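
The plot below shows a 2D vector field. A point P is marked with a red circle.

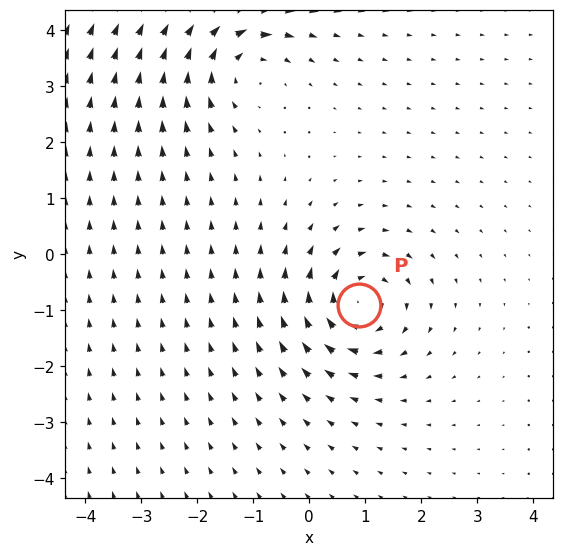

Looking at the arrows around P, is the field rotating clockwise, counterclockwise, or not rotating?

clockwise

Near P at (0.9, -0.9) the arrows circulate clockwise. The curl (z-component) there is about -4; negative curl means clockwise rotation.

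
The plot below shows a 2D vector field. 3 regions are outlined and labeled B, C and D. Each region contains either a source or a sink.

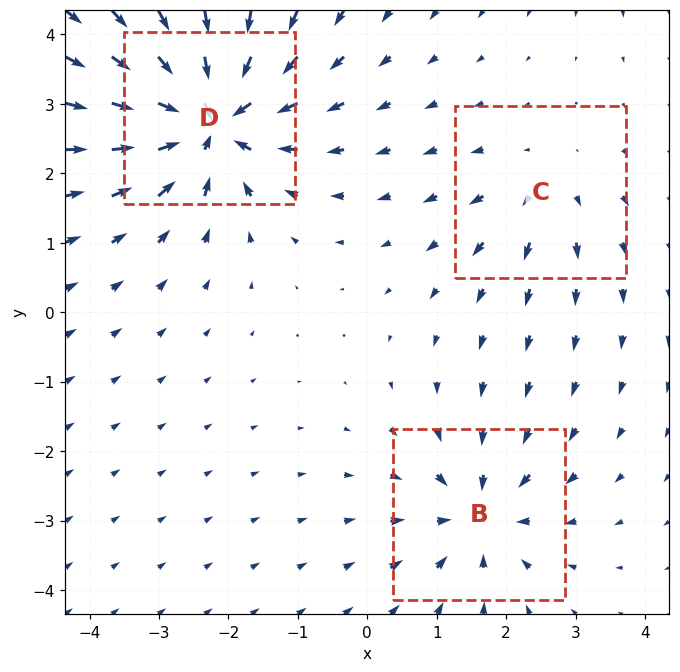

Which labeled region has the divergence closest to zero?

Divergence at each region's feature centre — B: about -4, C: about +2, D: about -6. Region C is closest to zero.

C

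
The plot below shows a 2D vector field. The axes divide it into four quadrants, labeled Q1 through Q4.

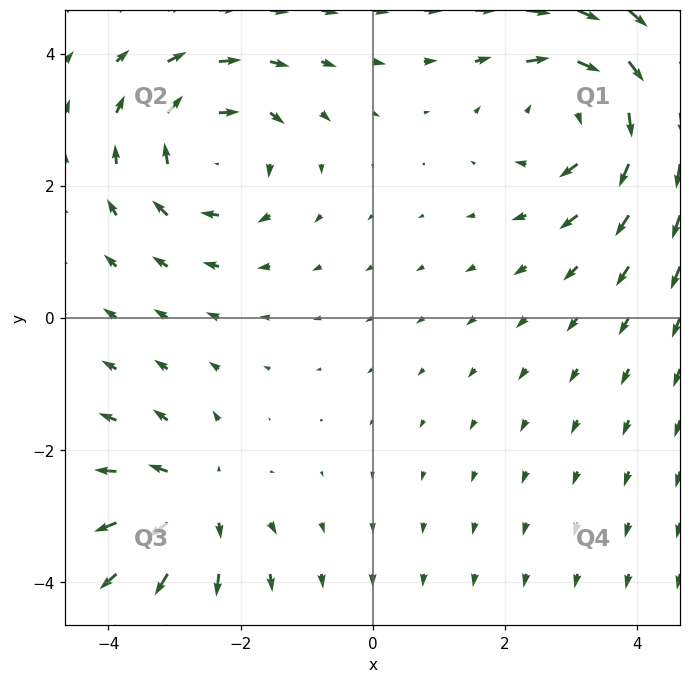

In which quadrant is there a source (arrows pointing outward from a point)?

Q3

The source sits at approximately (-2.7, -2.8), which lies in quadrant Q3. The divergence there is about +3, positive as expected for a source.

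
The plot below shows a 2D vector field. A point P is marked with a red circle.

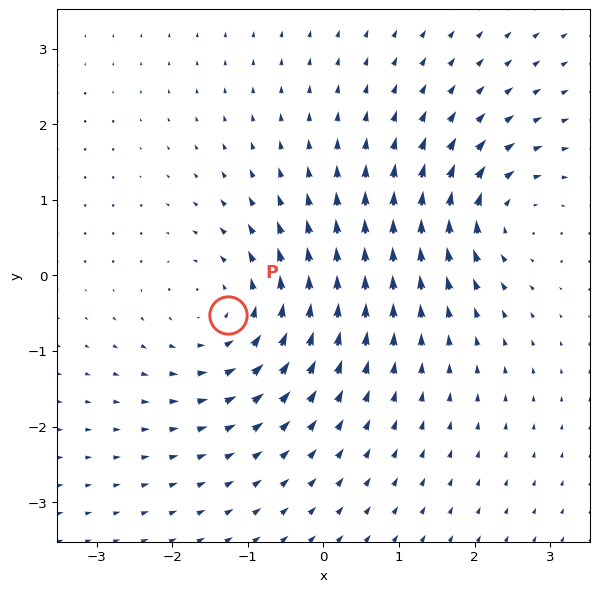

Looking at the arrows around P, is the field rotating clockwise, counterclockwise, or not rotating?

counterclockwise

Near P at (-1.3, -0.5) the arrows circulate counterclockwise. The curl (z-component) there is about +4; positive curl means counterclockwise rotation.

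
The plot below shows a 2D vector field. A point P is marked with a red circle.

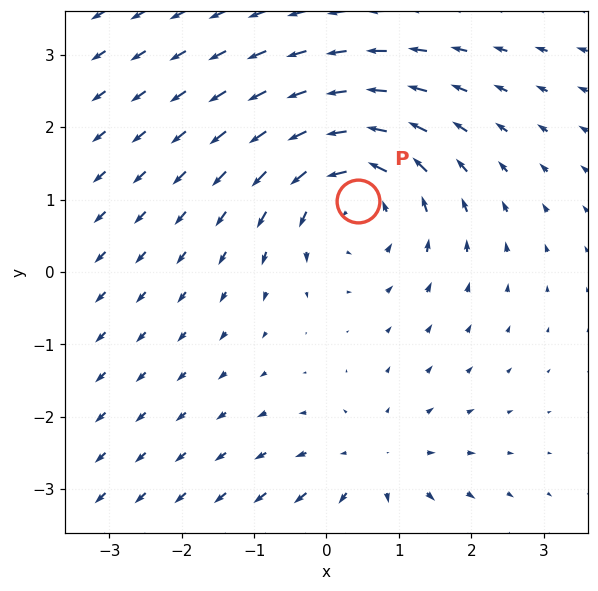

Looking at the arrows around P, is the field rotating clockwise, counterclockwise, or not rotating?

Near P at (0.4, 1.0) the arrows circulate counterclockwise. The curl (z-component) there is about +3; positive curl means counterclockwise rotation.

counterclockwise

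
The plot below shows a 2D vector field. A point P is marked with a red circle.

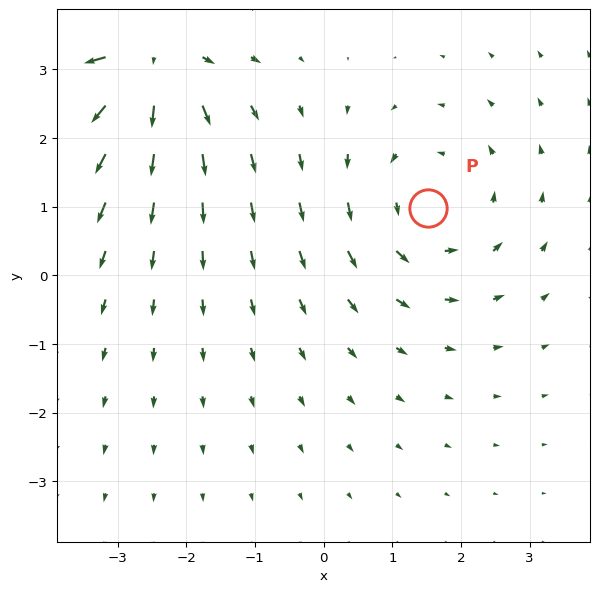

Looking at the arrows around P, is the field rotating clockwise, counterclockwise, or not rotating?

Near P at (1.5, 1.0) the arrows circulate counterclockwise. The curl (z-component) there is about +2; positive curl means counterclockwise rotation.

counterclockwise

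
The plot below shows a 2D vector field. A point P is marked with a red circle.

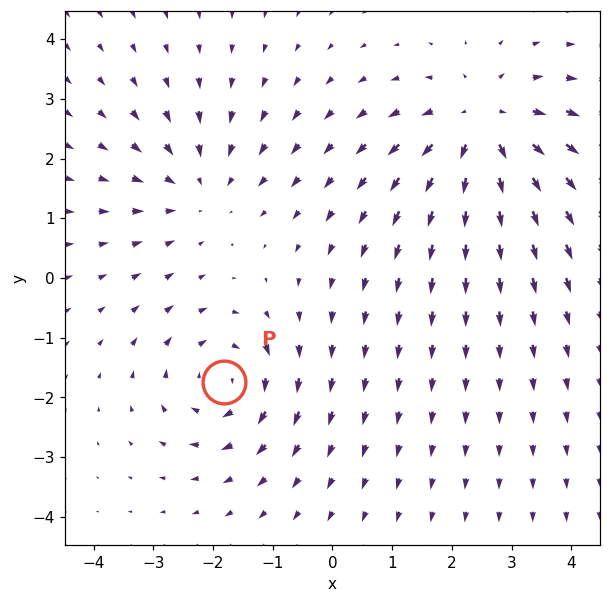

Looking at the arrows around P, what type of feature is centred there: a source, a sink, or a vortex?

vortex

At P (-1.8, -1.7) the arrows circulate clockwise. Divergence ≈0, curl about -4 — near-zero divergence with nonzero curl is a vortex.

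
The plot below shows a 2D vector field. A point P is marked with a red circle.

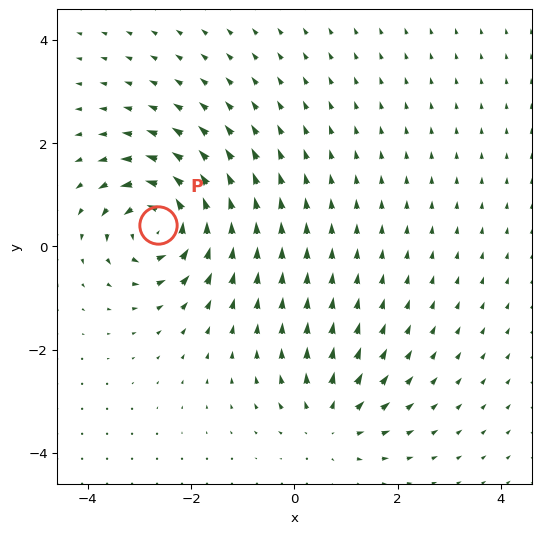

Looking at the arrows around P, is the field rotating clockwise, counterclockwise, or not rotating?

counterclockwise

Near P at (-2.6, 0.4) the arrows circulate counterclockwise. The curl (z-component) there is about +7; positive curl means counterclockwise rotation.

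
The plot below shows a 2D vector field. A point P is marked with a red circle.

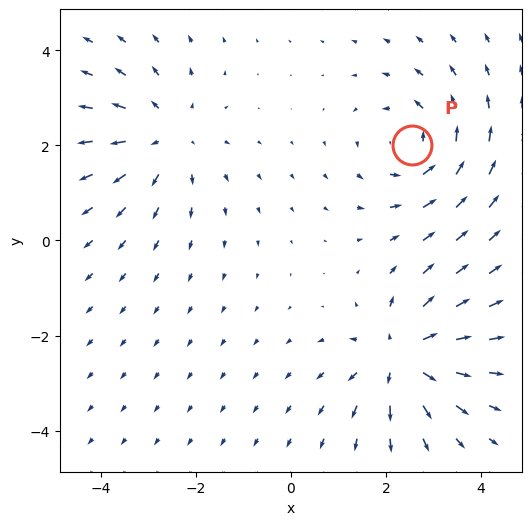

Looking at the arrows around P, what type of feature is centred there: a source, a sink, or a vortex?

vortex

At P (2.6, 2.0) the arrows circulate counterclockwise. Divergence ≈0, curl about +5 — near-zero divergence with nonzero curl is a vortex.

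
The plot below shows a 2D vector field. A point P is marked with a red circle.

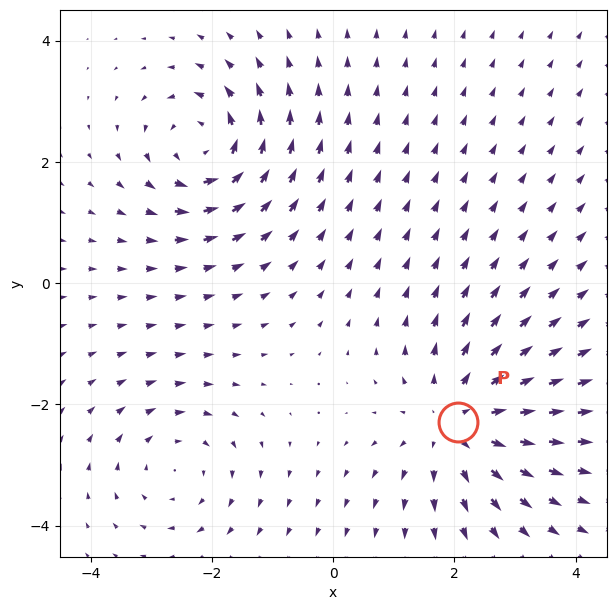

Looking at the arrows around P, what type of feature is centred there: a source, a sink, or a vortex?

source

At P (2.1, -2.3) the arrows spread outward. Divergence about +4, curl ≈0 — positive divergence with near-zero curl is a source.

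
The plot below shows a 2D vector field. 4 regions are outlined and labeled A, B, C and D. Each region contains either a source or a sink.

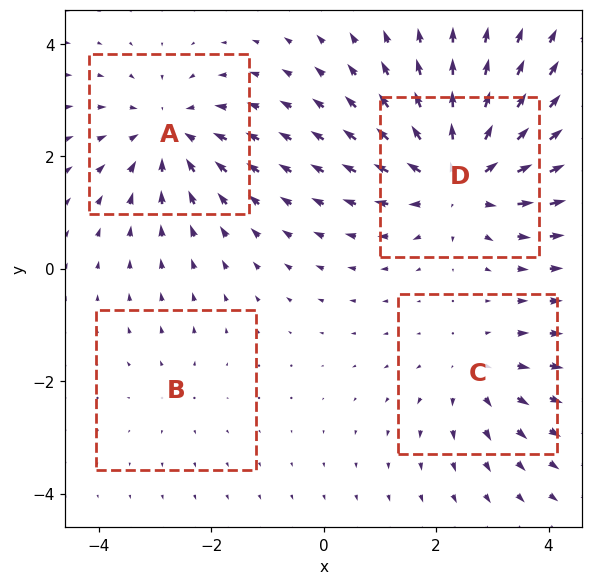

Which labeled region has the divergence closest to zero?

B

Divergence at each region's feature centre — A: about -5, B: about +2, C: about +3, D: about +7. Region B is closest to zero.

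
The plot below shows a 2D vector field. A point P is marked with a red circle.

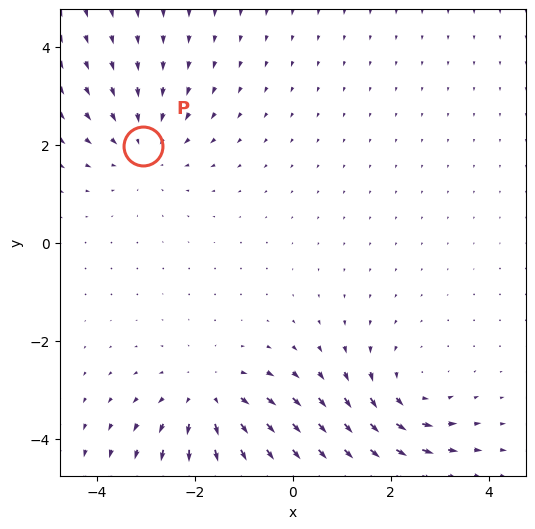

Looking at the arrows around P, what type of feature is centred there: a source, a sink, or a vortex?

At P (-3.1, 2.0) the arrows converge inward. Divergence about -2, curl ≈0 — negative divergence with near-zero curl is a sink.

sink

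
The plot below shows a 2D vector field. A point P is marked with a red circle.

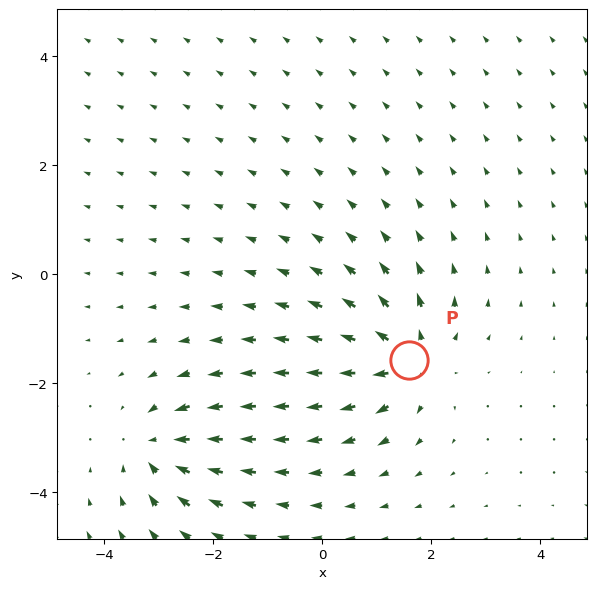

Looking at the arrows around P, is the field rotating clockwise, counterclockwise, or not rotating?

Near P at (1.6, -1.6) the arrows show no circulation. The curl there is ≈0.

not rotating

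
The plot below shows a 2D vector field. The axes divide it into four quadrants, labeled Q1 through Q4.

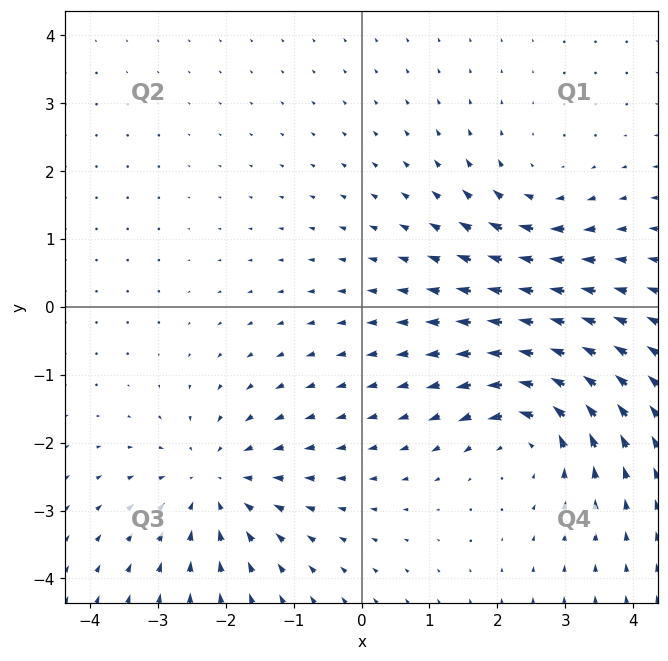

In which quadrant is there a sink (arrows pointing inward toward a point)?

The sink sits at approximately (-2.2, -2.6), which lies in quadrant Q3. The divergence there is about -4, negative as expected for a sink.

Q3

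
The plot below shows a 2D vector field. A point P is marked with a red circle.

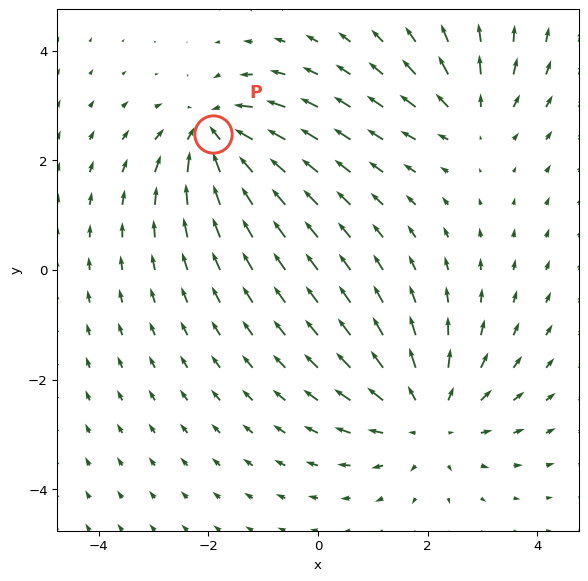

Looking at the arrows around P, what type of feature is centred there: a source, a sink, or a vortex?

sink

At P (-1.9, 2.5) the arrows converge inward. Divergence about -6, curl ≈0 — negative divergence with near-zero curl is a sink.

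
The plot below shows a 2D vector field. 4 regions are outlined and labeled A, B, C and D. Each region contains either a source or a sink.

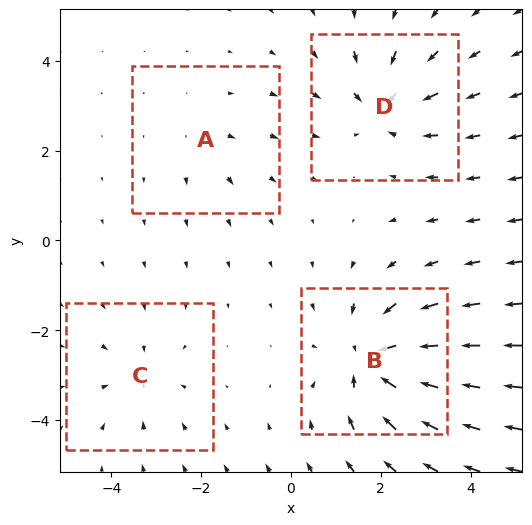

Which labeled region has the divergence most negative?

Divergence at each region's feature centre — A: about +2, B: about -6, C: about -3, D: about -5. Region B is most negative.

B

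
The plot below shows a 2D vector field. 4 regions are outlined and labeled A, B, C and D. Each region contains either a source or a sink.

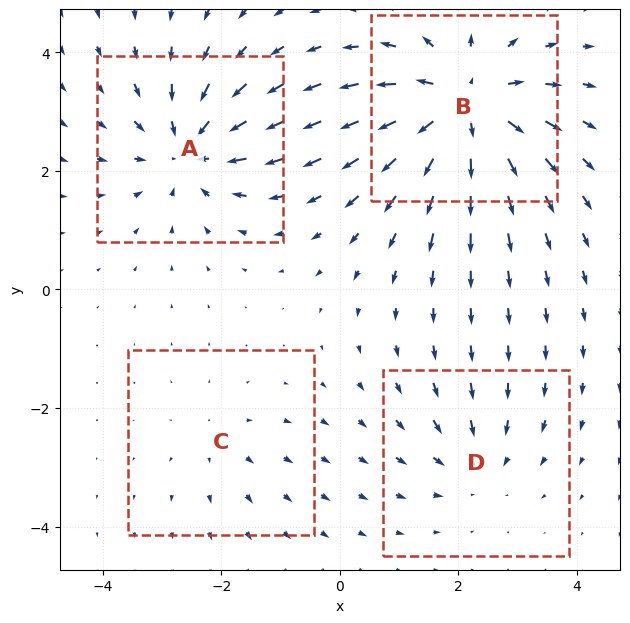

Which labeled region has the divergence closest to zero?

C

Divergence at each region's feature centre — A: about -5, B: about +7, C: about +2, D: about -3. Region C is closest to zero.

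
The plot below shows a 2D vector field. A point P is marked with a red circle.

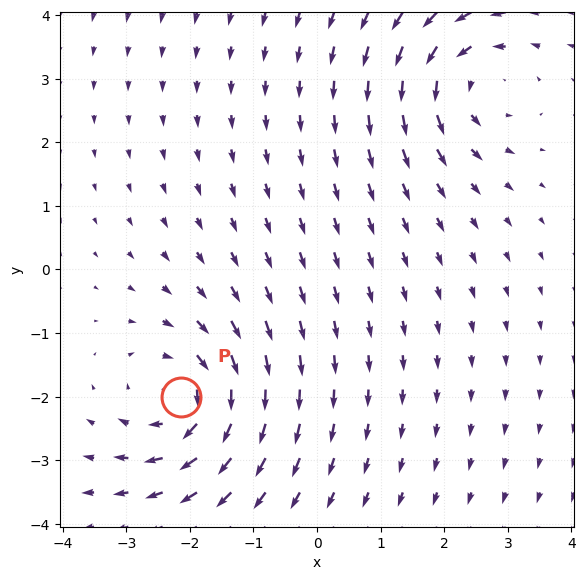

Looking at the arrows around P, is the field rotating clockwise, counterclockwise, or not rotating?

clockwise

Near P at (-2.1, -2.0) the arrows circulate clockwise. The curl (z-component) there is about -4; negative curl means clockwise rotation.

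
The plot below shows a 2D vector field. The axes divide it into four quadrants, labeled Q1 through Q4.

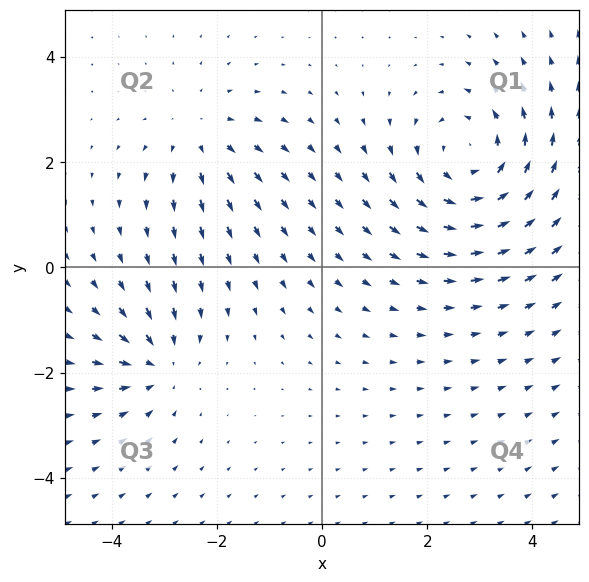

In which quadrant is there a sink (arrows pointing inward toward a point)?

Q3

The sink sits at approximately (-3.1, -1.9), which lies in quadrant Q3. The divergence there is about -3, negative as expected for a sink.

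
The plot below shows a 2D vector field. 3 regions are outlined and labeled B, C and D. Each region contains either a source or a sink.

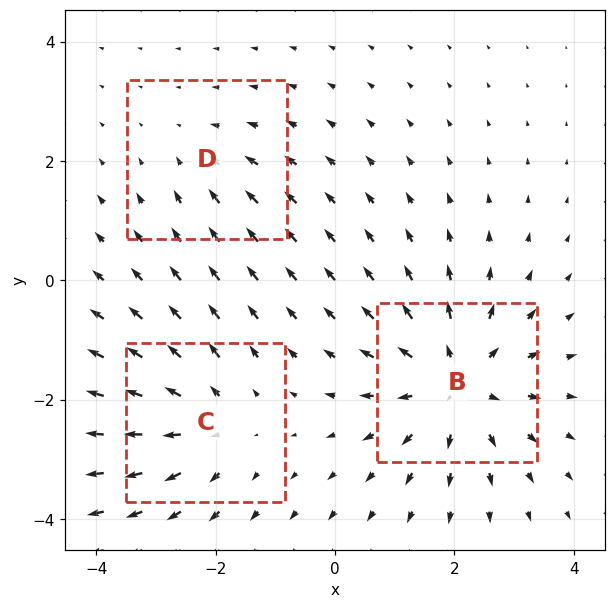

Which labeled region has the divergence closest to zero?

D

Divergence at each region's feature centre — B: about +5, C: about +3, D: about -2. Region D is closest to zero.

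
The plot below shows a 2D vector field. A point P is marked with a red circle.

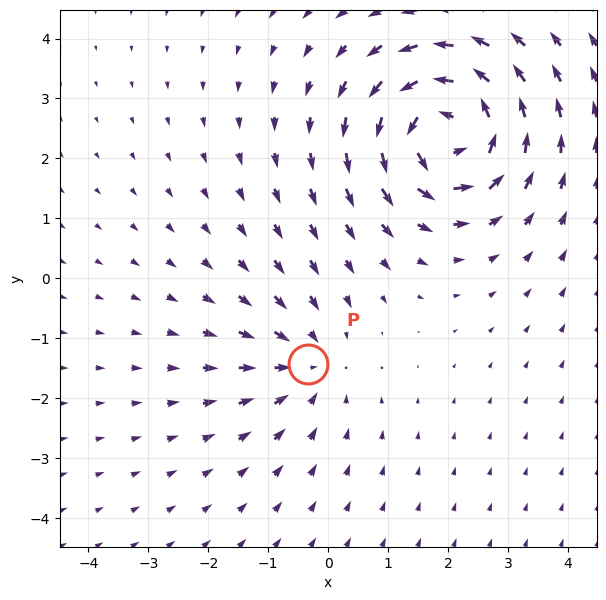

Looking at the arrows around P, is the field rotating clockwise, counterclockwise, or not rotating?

Near P at (-0.3, -1.4) the arrows show no circulation. The curl there is ≈0.

not rotating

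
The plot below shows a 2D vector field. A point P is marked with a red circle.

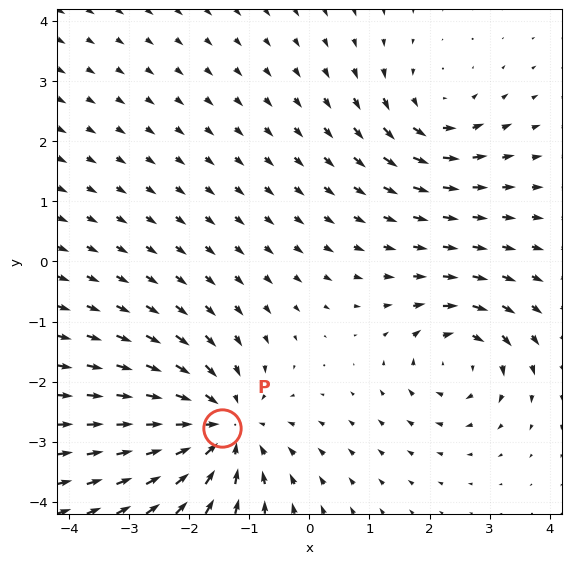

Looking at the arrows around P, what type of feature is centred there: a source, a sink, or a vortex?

At P (-1.5, -2.8) the arrows converge inward. Divergence about -4, curl ≈0 — negative divergence with near-zero curl is a sink.

sink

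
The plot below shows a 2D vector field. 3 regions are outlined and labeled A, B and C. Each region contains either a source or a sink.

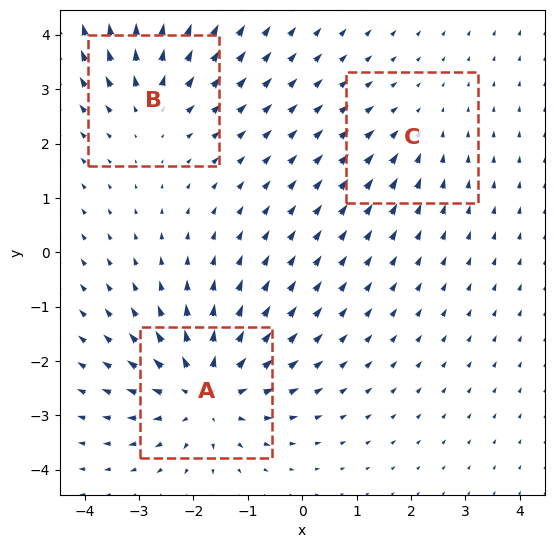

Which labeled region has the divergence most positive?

Divergence at each region's feature centre — A: about +5, B: about +3, C: about -2. Region A is most positive.

A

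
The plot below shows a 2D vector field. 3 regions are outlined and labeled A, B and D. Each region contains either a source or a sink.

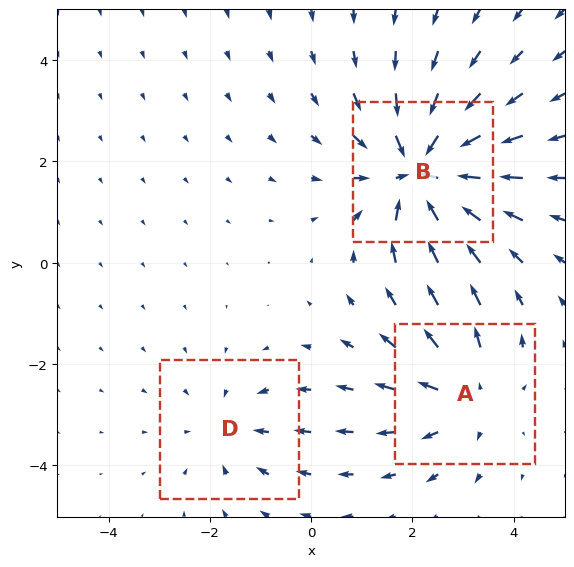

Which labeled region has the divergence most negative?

Divergence at each region's feature centre — A: about +3, B: about -5, D: about -2. Region B is most negative.

B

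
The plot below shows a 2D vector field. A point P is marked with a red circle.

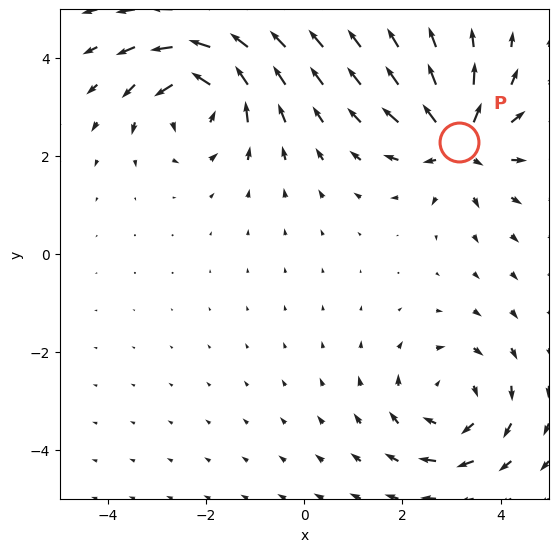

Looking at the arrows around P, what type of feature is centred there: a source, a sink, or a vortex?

At P (3.2, 2.3) the arrows spread outward. Divergence about +6, curl ≈0 — positive divergence with near-zero curl is a source.

source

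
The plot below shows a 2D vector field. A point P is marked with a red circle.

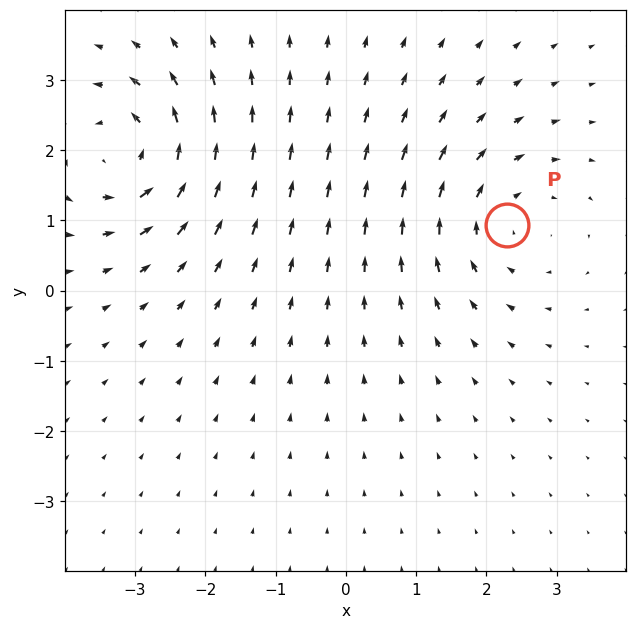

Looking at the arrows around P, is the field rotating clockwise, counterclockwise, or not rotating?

clockwise

Near P at (2.3, 0.9) the arrows circulate clockwise. The curl (z-component) there is about -3; negative curl means clockwise rotation.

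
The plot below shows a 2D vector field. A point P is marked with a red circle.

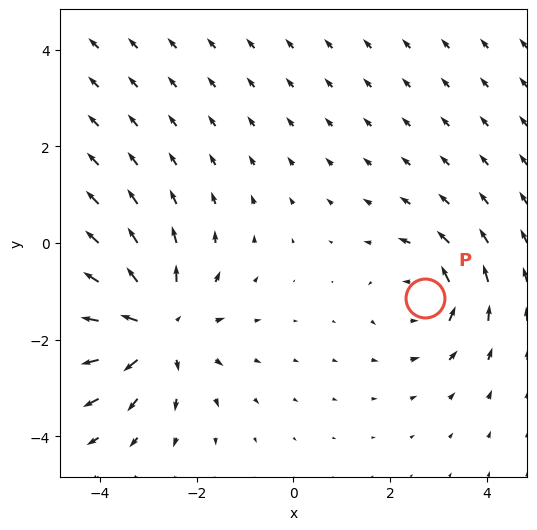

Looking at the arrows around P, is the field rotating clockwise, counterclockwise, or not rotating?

Near P at (2.7, -1.1) the arrows circulate counterclockwise. The curl (z-component) there is about +4; positive curl means counterclockwise rotation.

counterclockwise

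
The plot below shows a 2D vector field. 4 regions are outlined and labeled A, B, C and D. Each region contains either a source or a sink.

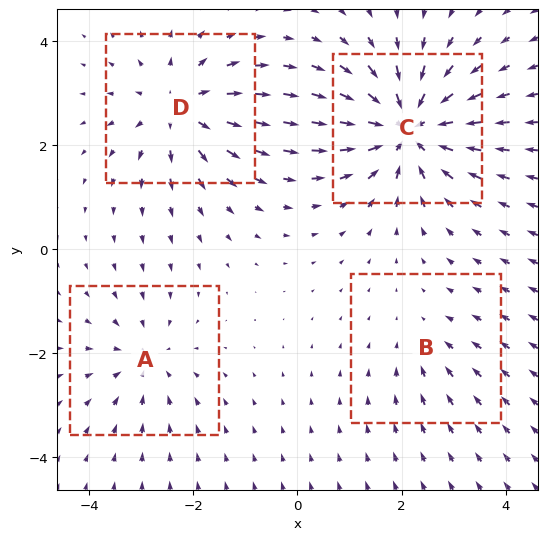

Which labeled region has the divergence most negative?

Divergence at each region's feature centre — A: about -3, B: about -2, C: about -7, D: about +5. Region C is most negative.

C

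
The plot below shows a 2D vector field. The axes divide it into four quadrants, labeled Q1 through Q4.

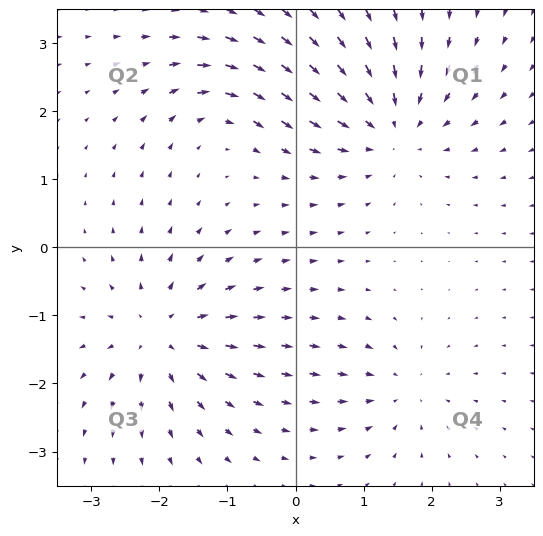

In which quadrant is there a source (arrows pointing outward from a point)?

Q3

The source sits at approximately (-2.0, -1.3), which lies in quadrant Q3. The divergence there is about +5, positive as expected for a source.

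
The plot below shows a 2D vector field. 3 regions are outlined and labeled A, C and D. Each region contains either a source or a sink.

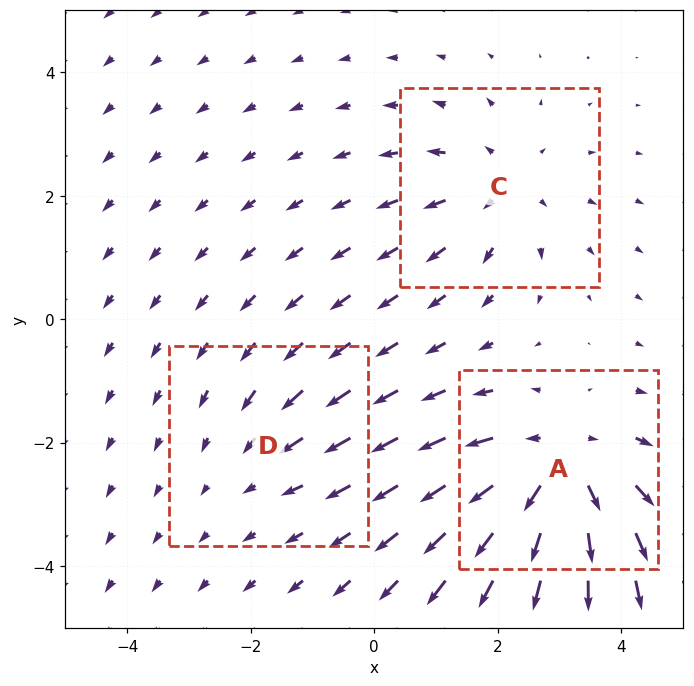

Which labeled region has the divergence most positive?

Divergence at each region's feature centre — A: about +4, C: about +3, D: about -2. Region A is most positive.

A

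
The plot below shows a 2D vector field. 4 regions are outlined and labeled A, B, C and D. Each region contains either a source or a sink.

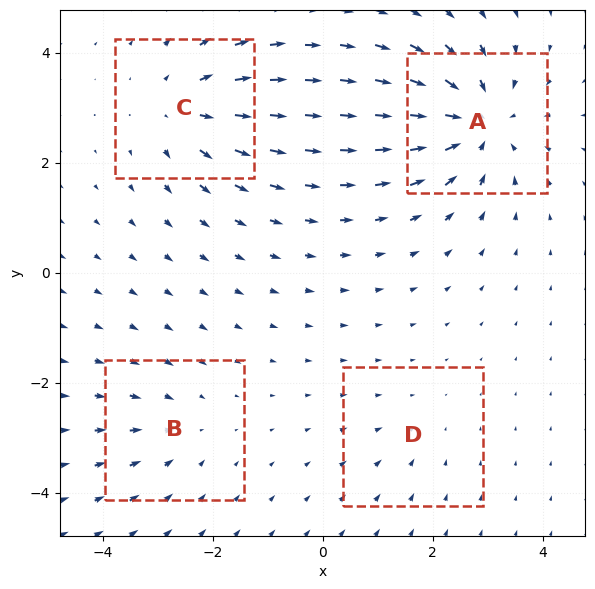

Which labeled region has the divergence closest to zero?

Divergence at each region's feature centre — A: about -7, B: about -3, C: about +5, D: about -2. Region D is closest to zero.

D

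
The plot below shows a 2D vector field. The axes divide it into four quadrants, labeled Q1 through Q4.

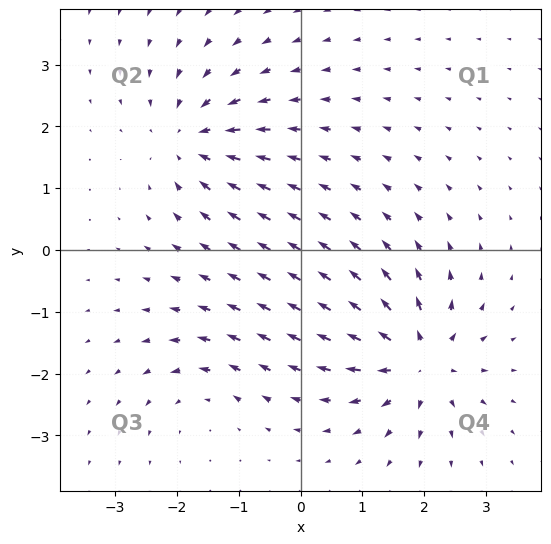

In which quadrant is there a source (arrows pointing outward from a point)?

The source sits at approximately (1.9, -1.8), which lies in quadrant Q4. The divergence there is about +7, positive as expected for a source.

Q4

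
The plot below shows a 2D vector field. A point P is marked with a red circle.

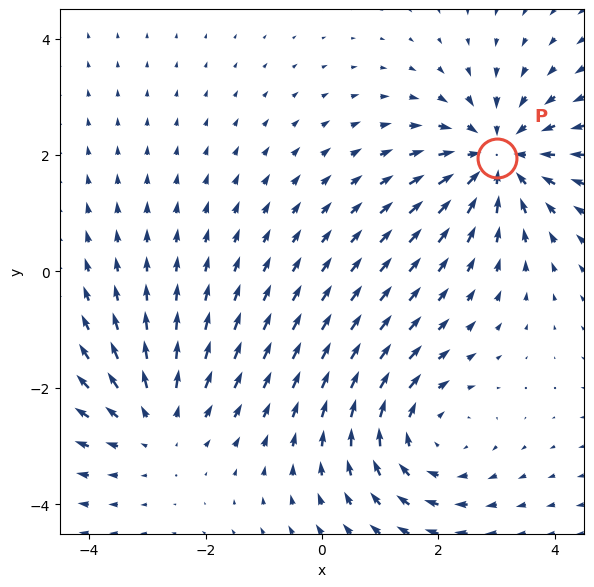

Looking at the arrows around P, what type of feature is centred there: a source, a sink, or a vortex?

sink

At P (3.0, 2.0) the arrows converge inward. Divergence about -4, curl ≈0 — negative divergence with near-zero curl is a sink.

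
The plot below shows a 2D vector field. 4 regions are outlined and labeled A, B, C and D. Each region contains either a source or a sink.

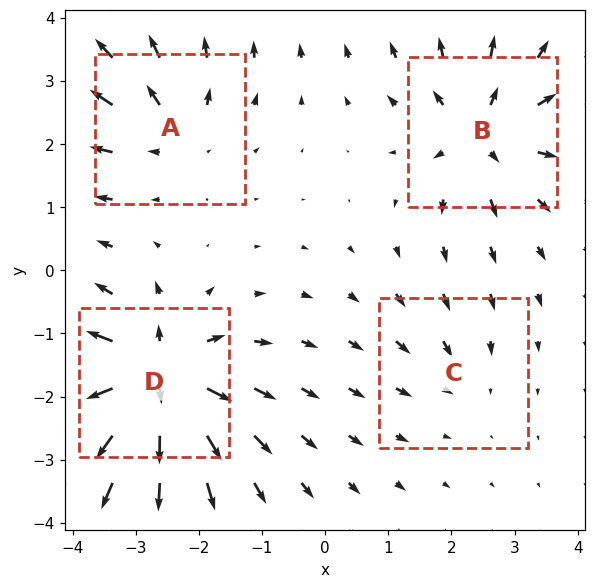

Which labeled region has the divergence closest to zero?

C

Divergence at each region's feature centre — A: about +4, B: about +6, C: about -3, D: about +9. Region C is closest to zero.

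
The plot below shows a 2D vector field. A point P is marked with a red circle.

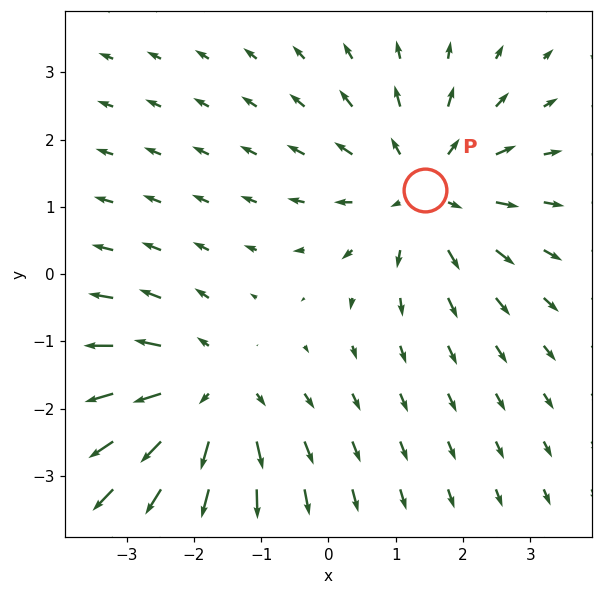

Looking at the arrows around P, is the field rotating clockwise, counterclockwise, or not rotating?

not rotating

Near P at (1.4, 1.3) the arrows show no circulation. The curl there is ≈0.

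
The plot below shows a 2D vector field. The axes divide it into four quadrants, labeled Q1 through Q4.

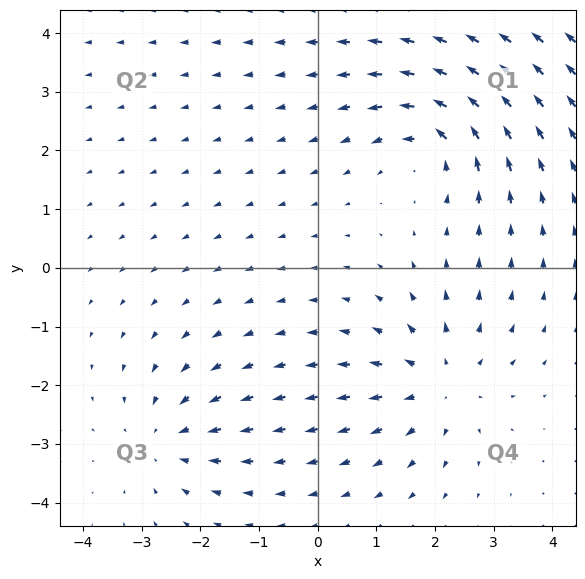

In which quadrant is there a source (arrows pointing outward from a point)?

Q4

The source sits at approximately (2.1, -2.0), which lies in quadrant Q4. The divergence there is about +4, positive as expected for a source.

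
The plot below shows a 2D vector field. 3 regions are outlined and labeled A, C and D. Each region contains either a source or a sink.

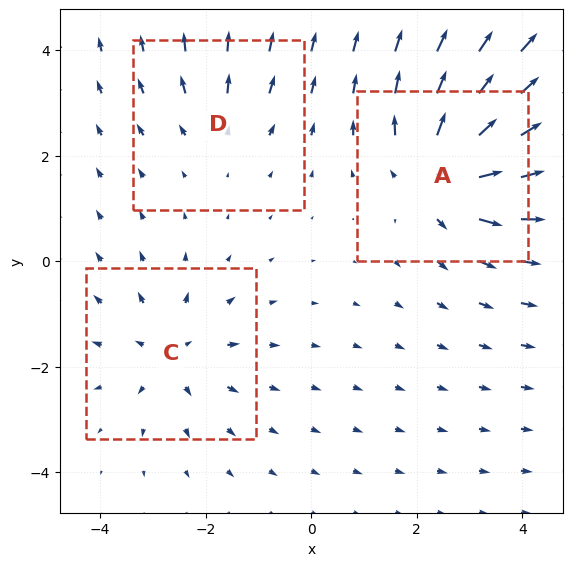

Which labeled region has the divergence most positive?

Divergence at each region's feature centre — A: about +5, C: about +3, D: about +2. Region A is most positive.

A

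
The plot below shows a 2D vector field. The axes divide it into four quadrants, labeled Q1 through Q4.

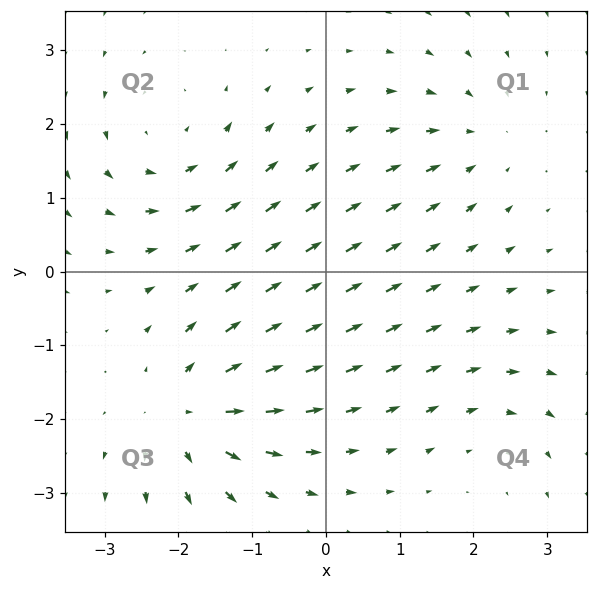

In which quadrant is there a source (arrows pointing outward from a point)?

Q3

The source sits at approximately (-1.8, -1.9), which lies in quadrant Q3. The divergence there is about +5, positive as expected for a source.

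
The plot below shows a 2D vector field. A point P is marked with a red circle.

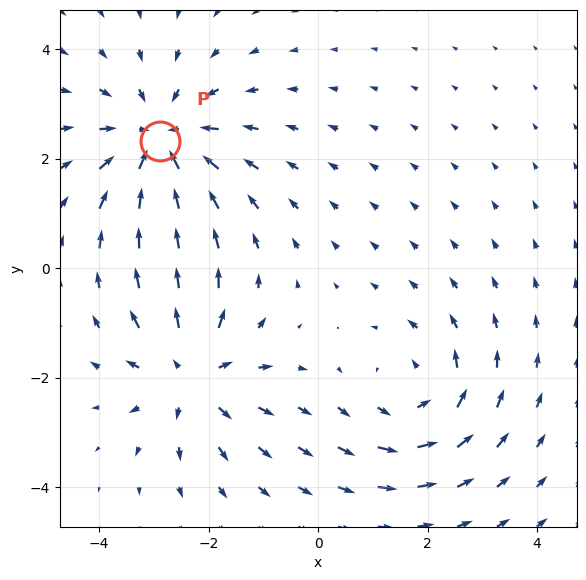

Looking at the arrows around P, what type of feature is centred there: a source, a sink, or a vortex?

sink

At P (-2.9, 2.3) the arrows converge inward. Divergence about -4, curl ≈0 — negative divergence with near-zero curl is a sink.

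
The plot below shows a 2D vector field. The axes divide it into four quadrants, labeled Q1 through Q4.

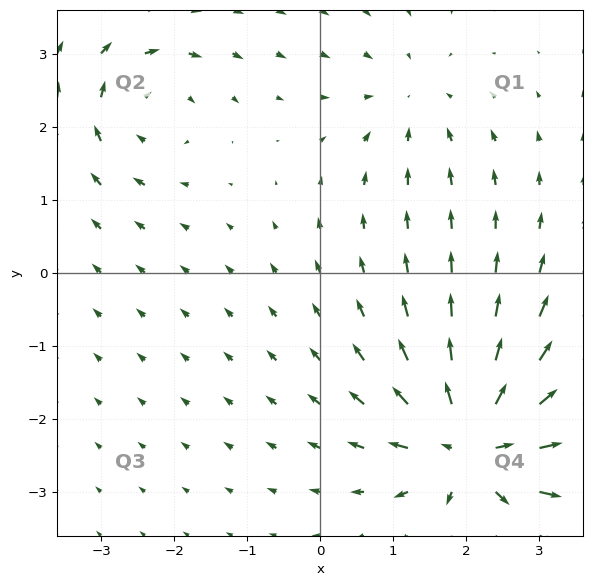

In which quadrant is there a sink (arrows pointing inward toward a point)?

Q1

The sink sits at approximately (1.2, 2.3), which lies in quadrant Q1. The divergence there is about -3, negative as expected for a sink.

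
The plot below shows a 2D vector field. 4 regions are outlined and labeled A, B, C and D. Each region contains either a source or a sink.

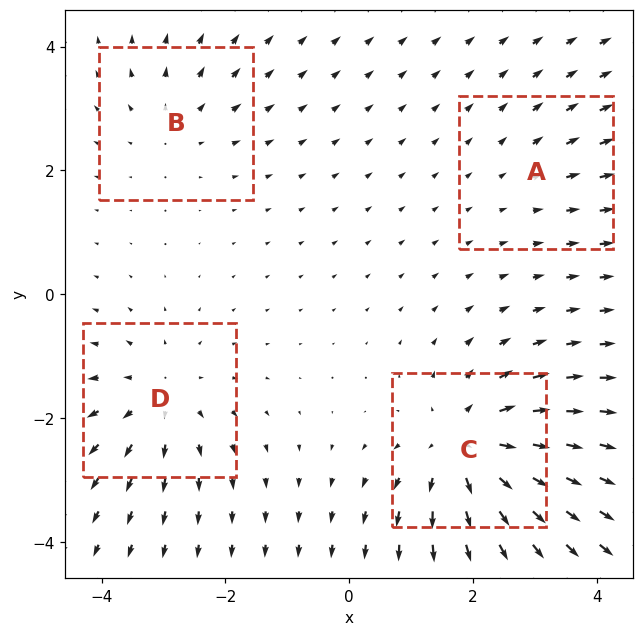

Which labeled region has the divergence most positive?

Divergence at each region's feature centre — A: about +2, B: about +3, C: about +7, D: about +4. Region C is most positive.

C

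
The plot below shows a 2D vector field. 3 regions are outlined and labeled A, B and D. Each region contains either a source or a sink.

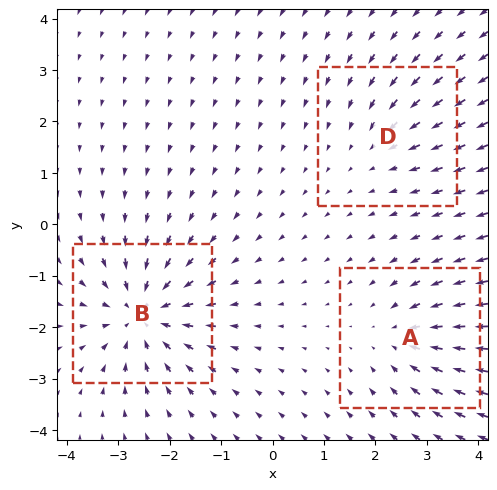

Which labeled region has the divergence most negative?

B

Divergence at each region's feature centre — A: about -3, B: about -5, D: about -2. Region B is most negative.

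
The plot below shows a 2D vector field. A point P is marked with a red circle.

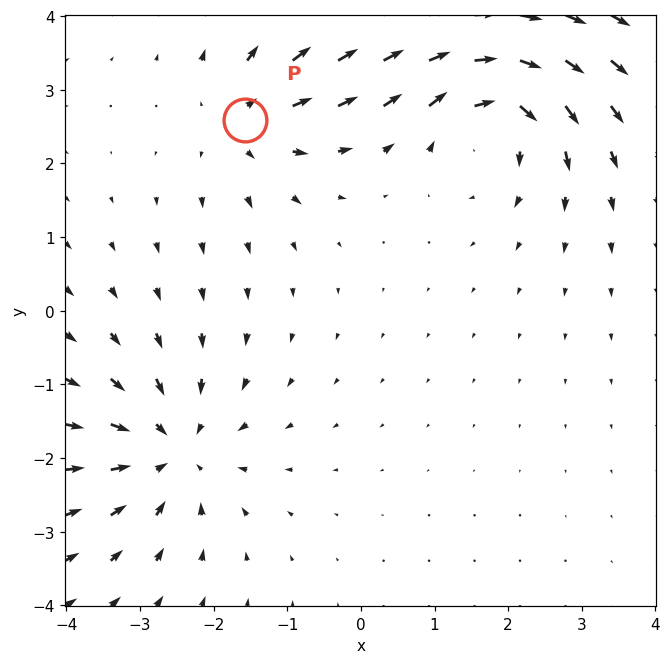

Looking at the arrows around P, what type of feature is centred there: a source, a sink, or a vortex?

At P (-1.6, 2.6) the arrows spread outward. Divergence about +3, curl ≈0 — positive divergence with near-zero curl is a source.

source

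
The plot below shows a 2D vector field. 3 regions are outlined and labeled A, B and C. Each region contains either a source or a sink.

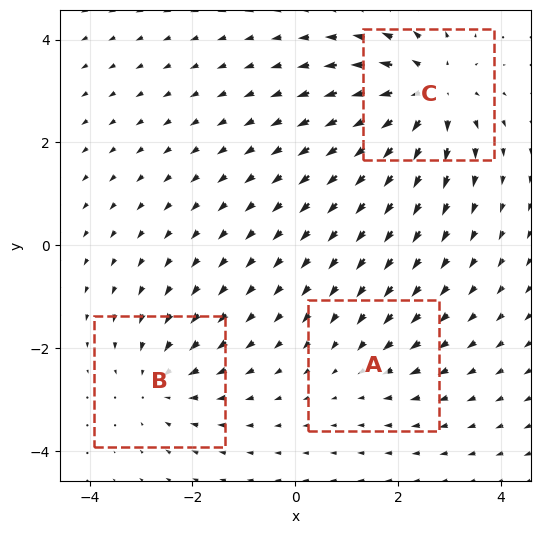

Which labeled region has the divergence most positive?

C

Divergence at each region's feature centre — A: about -2, B: about -3, C: about +5. Region C is most positive.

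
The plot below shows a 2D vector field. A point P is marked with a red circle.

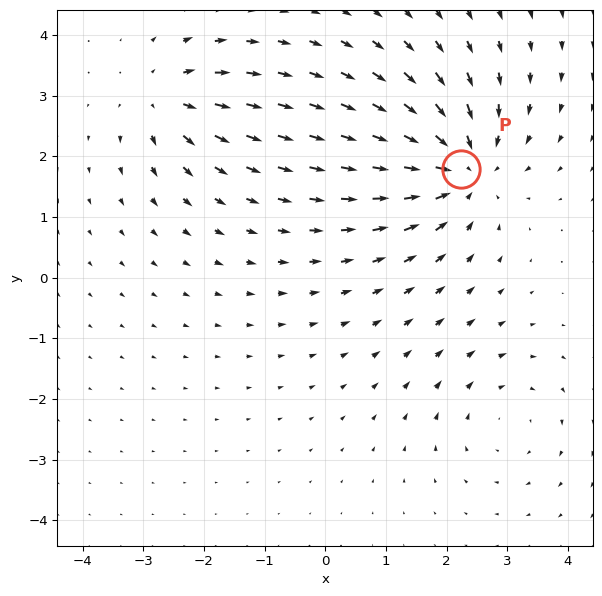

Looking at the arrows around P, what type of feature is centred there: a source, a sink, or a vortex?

sink

At P (2.2, 1.8) the arrows converge inward. Divergence about -5, curl ≈0 — negative divergence with near-zero curl is a sink.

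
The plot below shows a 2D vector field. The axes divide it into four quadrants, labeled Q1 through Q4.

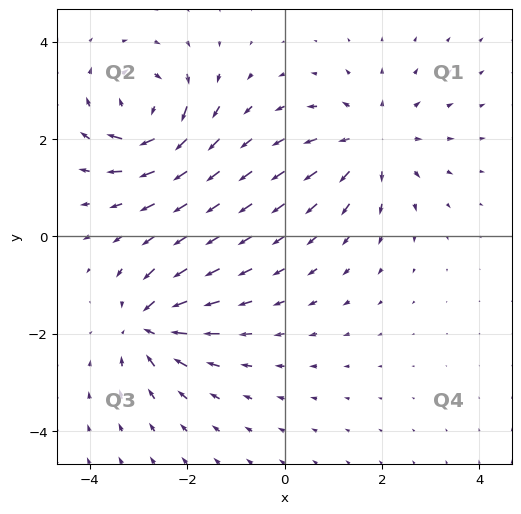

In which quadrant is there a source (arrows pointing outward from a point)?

Q1

The source sits at approximately (1.8, 1.9), which lies in quadrant Q1. The divergence there is about +4, positive as expected for a source.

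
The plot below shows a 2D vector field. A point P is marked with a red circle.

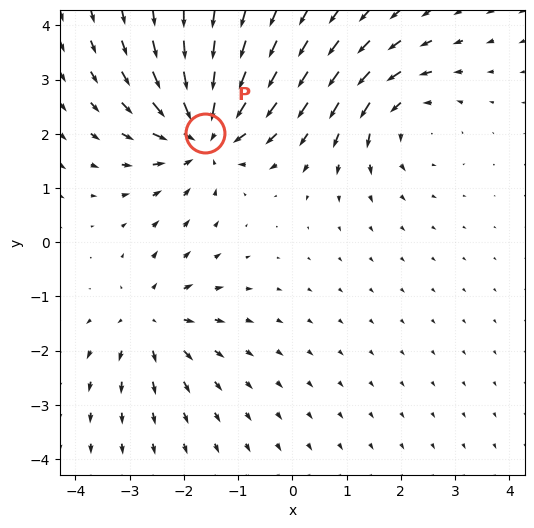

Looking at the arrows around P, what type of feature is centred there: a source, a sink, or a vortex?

At P (-1.6, 2.0) the arrows converge inward. Divergence about -5, curl ≈0 — negative divergence with near-zero curl is a sink.

sink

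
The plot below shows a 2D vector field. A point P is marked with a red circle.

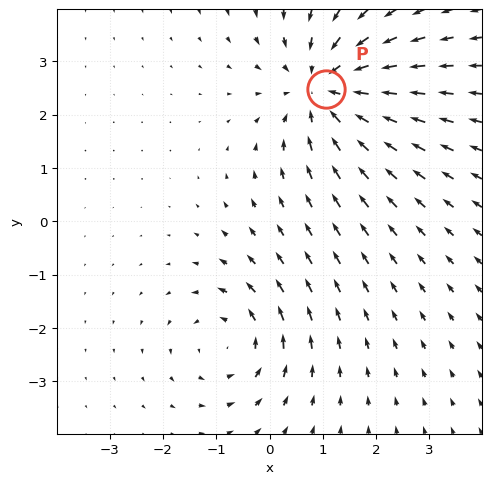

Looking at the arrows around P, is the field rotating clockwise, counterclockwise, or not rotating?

Near P at (1.1, 2.5) the arrows show no circulation. The curl there is ≈0.

not rotating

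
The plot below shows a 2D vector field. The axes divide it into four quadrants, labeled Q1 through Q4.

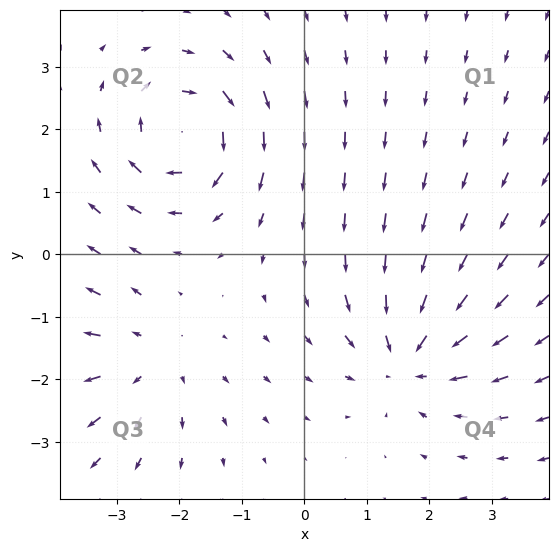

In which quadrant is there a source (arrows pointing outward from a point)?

Q3

The source sits at approximately (-2.5, -1.7), which lies in quadrant Q3. The divergence there is about +2, positive as expected for a source.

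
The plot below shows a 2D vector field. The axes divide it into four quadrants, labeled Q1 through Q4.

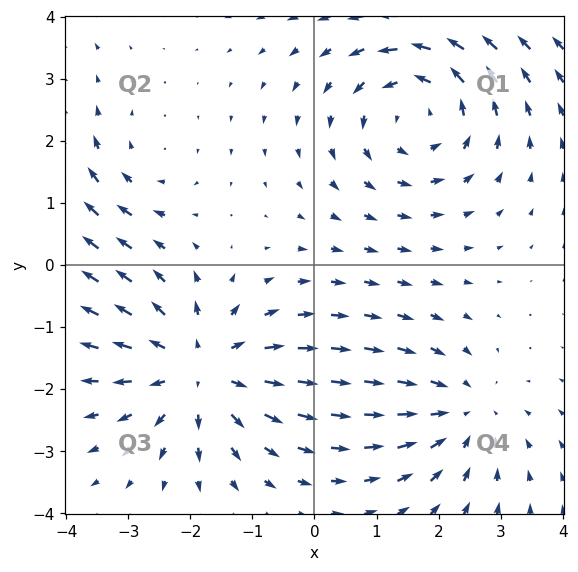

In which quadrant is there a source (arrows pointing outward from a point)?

The source sits at approximately (-1.8, -1.7), which lies in quadrant Q3. The divergence there is about +5, positive as expected for a source.

Q3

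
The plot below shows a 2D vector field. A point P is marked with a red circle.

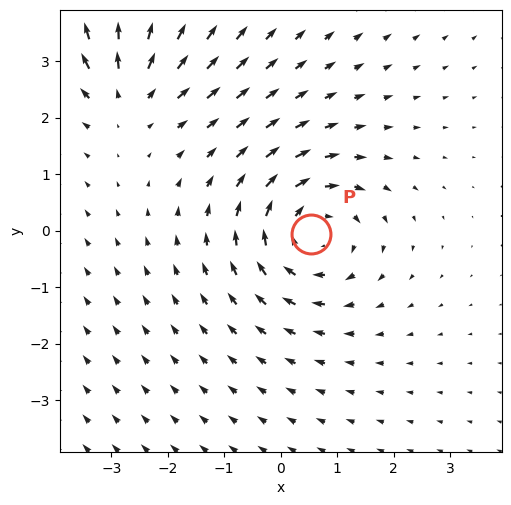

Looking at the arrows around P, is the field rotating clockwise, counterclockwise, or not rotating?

Near P at (0.5, -0.1) the arrows circulate clockwise. The curl (z-component) there is about -4; negative curl means clockwise rotation.

clockwise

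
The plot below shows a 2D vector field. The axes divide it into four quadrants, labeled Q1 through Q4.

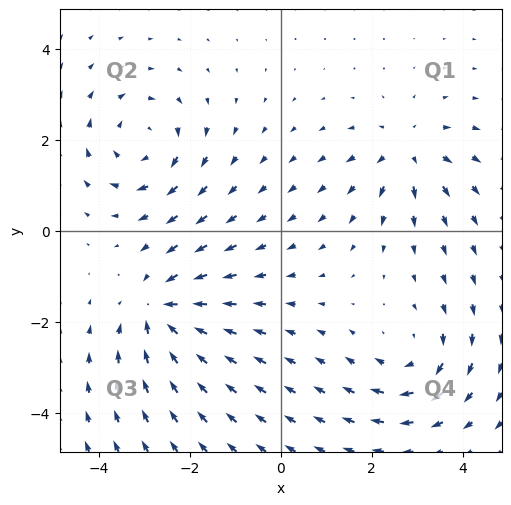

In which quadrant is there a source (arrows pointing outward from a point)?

The source sits at approximately (2.8, 1.7), which lies in quadrant Q1. The divergence there is about +5, positive as expected for a source.

Q1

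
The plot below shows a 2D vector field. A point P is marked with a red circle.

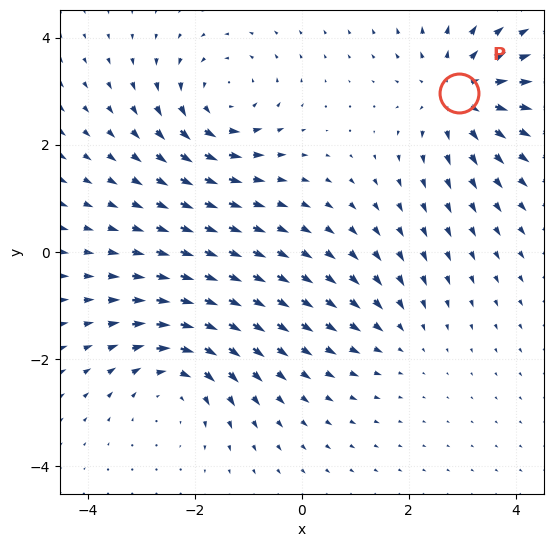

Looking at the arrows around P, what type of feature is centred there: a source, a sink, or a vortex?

source

At P (2.9, 3.0) the arrows spread outward. Divergence about +5, curl ≈0 — positive divergence with near-zero curl is a source.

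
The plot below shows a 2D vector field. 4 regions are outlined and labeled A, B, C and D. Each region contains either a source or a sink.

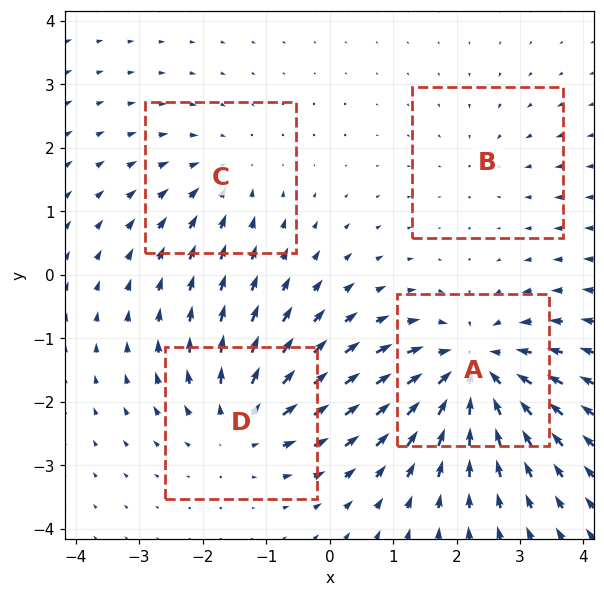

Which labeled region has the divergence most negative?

Divergence at each region's feature centre — A: about -7, B: about -2, C: about -3, D: about +5. Region A is most negative.

A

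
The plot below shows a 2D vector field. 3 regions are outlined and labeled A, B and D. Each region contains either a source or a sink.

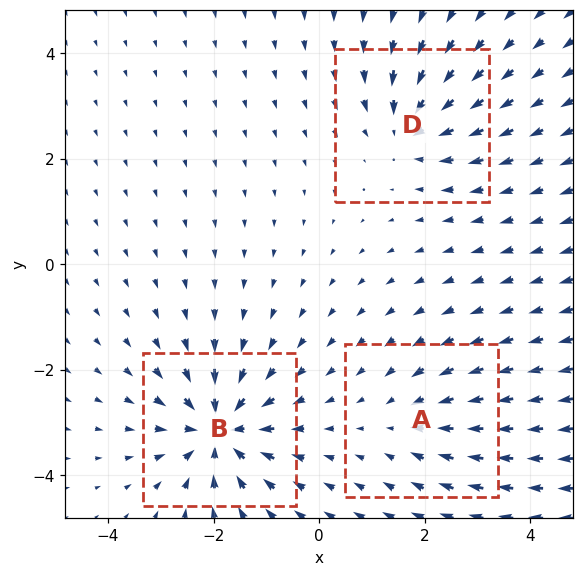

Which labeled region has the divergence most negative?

B

Divergence at each region's feature centre — A: about -3, B: about -6, D: about -4. Region B is most negative.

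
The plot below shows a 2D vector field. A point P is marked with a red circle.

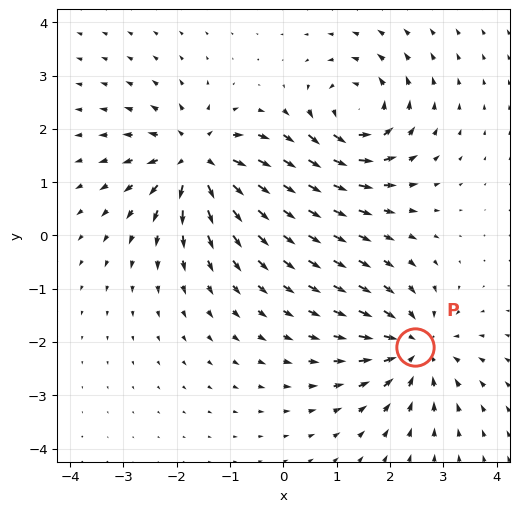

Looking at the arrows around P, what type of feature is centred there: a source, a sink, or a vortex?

At P (2.5, -2.1) the arrows converge inward. Divergence about -4, curl ≈0 — negative divergence with near-zero curl is a sink.

sink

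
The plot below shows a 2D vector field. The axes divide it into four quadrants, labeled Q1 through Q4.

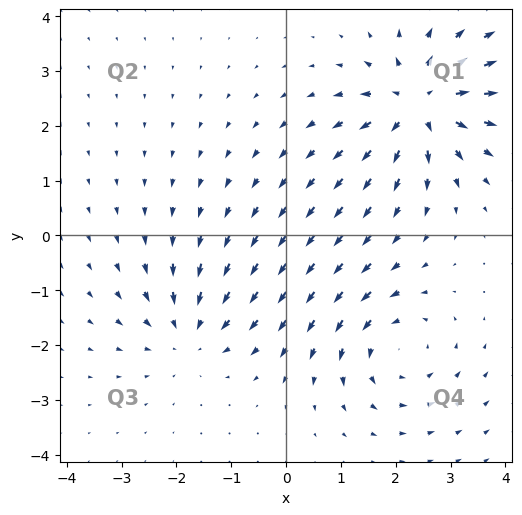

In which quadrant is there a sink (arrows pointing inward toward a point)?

The sink sits at approximately (-1.8, -1.8), which lies in quadrant Q3. The divergence there is about -3, negative as expected for a sink.

Q3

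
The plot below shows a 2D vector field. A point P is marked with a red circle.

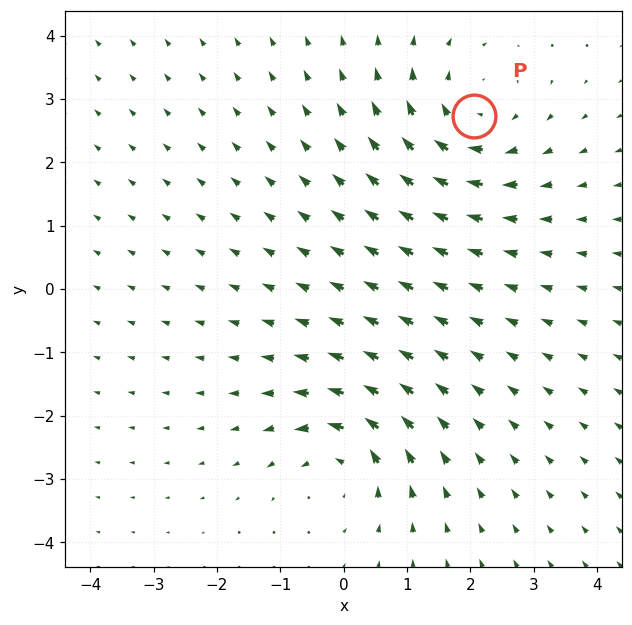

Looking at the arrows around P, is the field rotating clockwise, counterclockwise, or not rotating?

Near P at (2.1, 2.7) the arrows circulate clockwise. The curl (z-component) there is about -3; negative curl means clockwise rotation.

clockwise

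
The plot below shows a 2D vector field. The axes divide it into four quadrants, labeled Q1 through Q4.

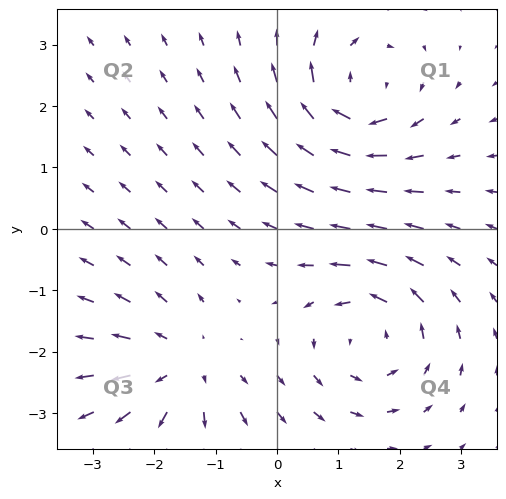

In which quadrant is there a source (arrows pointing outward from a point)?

Q3

The source sits at approximately (-1.6, -2.2), which lies in quadrant Q3. The divergence there is about +4, positive as expected for a source.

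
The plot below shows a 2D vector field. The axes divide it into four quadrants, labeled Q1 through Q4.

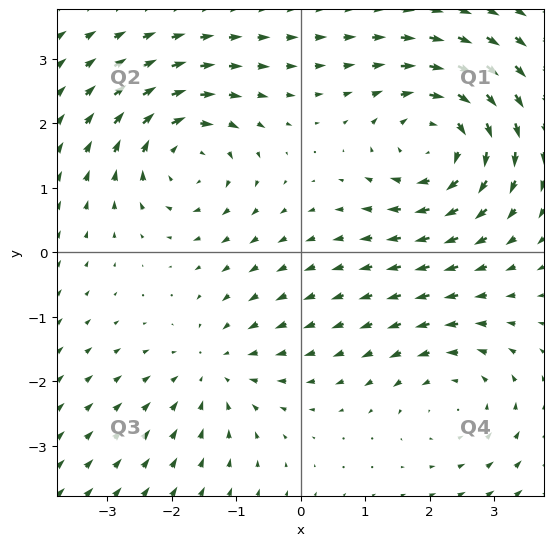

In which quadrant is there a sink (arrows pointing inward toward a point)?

Q3

The sink sits at approximately (-1.3, -1.8), which lies in quadrant Q3. The divergence there is about -2, negative as expected for a sink.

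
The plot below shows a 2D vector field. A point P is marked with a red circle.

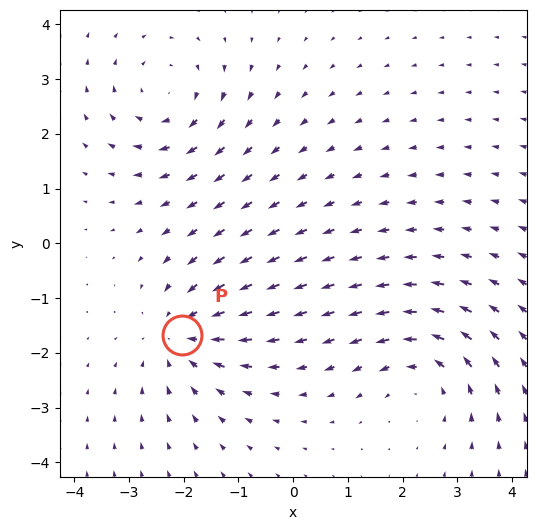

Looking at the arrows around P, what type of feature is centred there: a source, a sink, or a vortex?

sink

At P (-2.0, -1.7) the arrows converge inward. Divergence about -5, curl ≈0 — negative divergence with near-zero curl is a sink.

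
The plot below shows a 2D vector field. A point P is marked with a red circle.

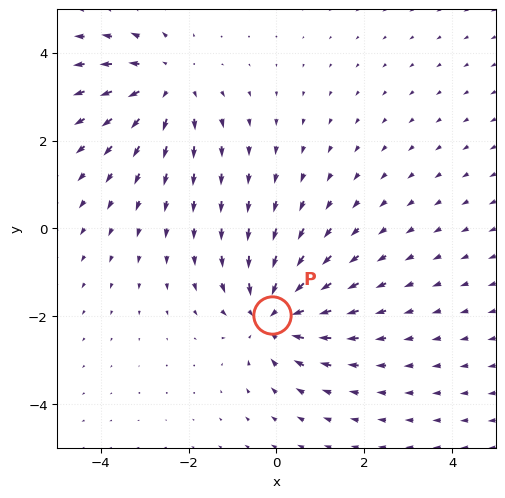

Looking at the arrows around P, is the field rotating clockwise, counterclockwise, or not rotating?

Near P at (-0.1, -2.0) the arrows show no circulation. The curl there is ≈0.

not rotating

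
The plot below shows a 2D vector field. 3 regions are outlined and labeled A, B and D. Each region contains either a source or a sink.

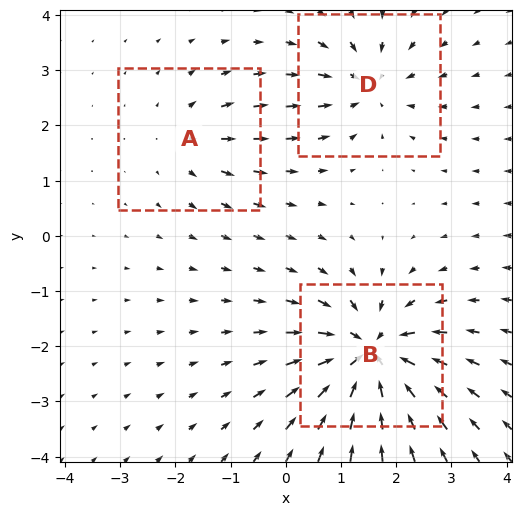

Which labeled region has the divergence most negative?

Divergence at each region's feature centre — A: about +2, B: about -6, D: about -4. Region B is most negative.

B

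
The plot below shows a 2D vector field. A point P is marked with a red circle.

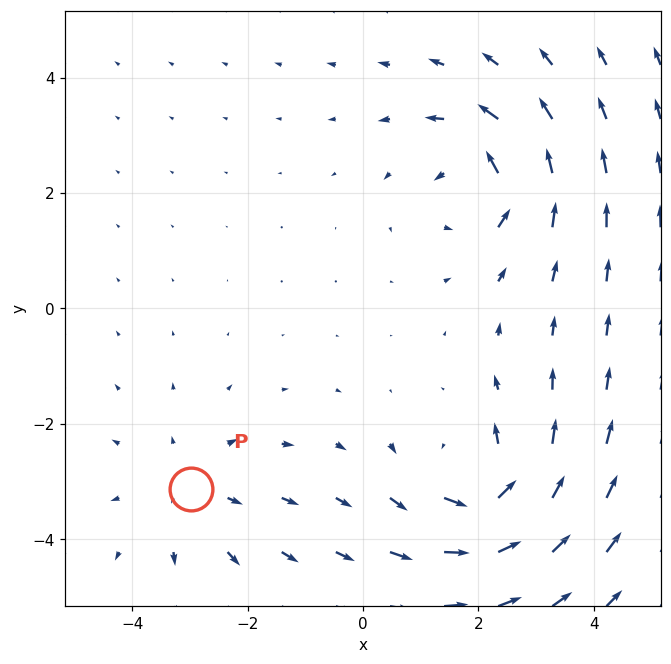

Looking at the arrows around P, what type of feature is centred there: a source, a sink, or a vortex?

source

At P (-3.0, -3.1) the arrows spread outward. Divergence about +3, curl ≈0 — positive divergence with near-zero curl is a source.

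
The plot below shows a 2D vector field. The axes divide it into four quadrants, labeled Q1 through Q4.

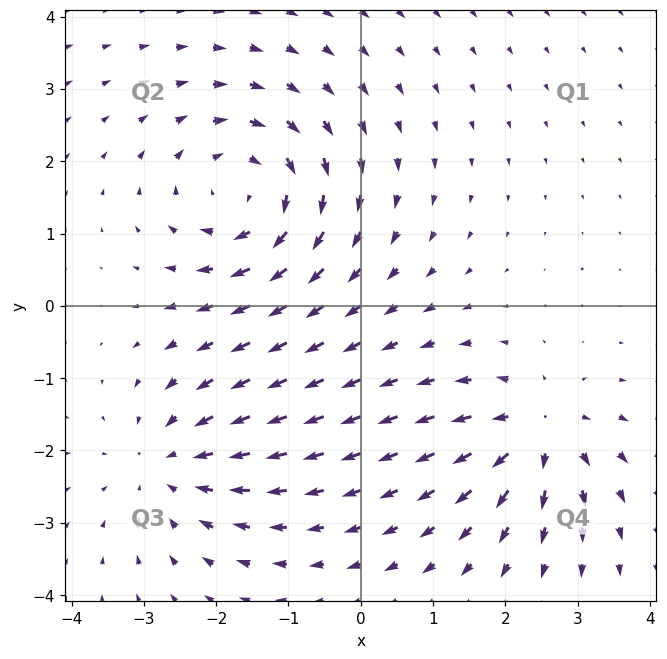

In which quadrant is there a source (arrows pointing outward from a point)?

Q4

The source sits at approximately (2.5, -1.7), which lies in quadrant Q4. The divergence there is about +4, positive as expected for a source.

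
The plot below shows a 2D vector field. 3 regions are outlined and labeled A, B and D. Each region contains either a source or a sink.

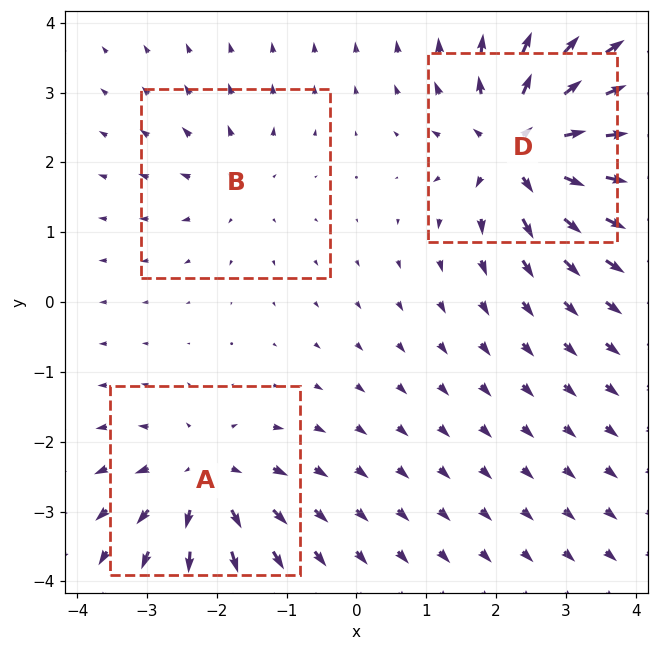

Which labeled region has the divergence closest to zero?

Divergence at each region's feature centre — A: about +4, B: about +2, D: about +6. Region B is closest to zero.

B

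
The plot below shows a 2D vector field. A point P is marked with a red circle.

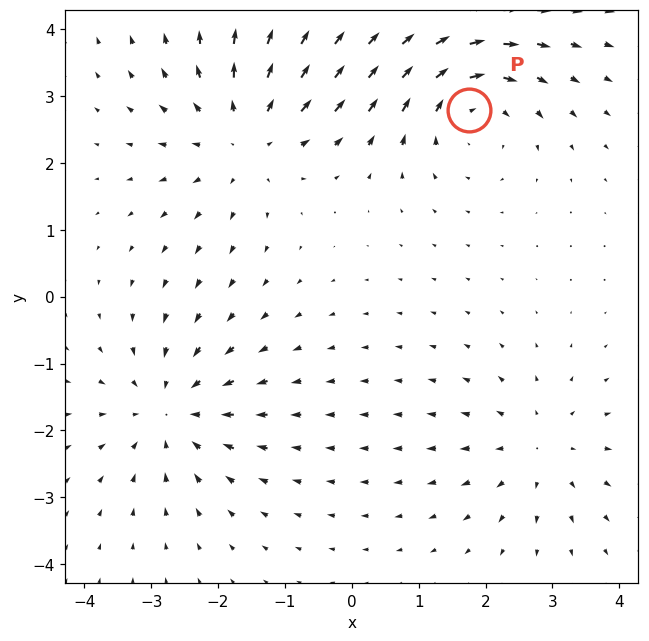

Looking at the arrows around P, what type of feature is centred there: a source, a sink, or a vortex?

vortex

At P (1.8, 2.8) the arrows circulate clockwise. Divergence ≈0, curl about -4 — near-zero divergence with nonzero curl is a vortex.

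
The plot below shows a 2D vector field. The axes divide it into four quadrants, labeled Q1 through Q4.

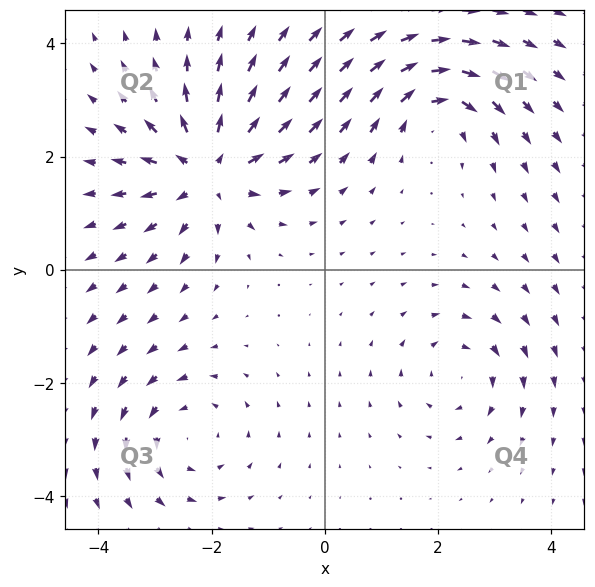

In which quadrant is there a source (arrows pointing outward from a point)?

The source sits at approximately (-2.1, 1.8), which lies in quadrant Q2. The divergence there is about +6, positive as expected for a source.

Q2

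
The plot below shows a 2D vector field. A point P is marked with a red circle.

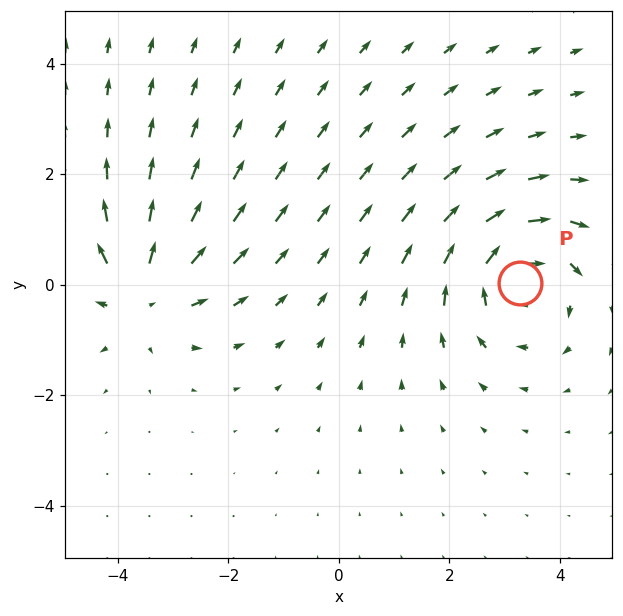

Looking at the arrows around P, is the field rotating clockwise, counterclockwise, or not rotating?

clockwise

Near P at (3.3, 0.0) the arrows circulate clockwise. The curl (z-component) there is about -4; negative curl means clockwise rotation.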